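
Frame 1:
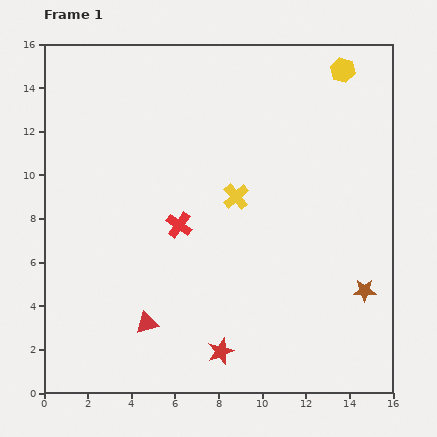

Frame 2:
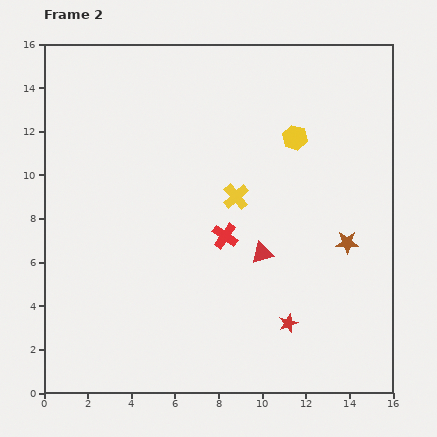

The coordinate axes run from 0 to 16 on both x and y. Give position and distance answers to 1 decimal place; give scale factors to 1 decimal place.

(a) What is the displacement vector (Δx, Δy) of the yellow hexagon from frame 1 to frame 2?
(-2.2, -3.1)

The yellow hexagon was at (13.7, 14.8) in frame 1 and (11.5, 11.7) in frame 2.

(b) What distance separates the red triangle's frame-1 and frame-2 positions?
6.2

The red triangle moved from (4.7, 3.2) to (10.0, 6.4), a distance of √(5.3² + 3.2²) ≈ 6.2.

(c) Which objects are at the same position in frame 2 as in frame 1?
the yellow cross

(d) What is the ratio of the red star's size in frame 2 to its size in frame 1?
0.7×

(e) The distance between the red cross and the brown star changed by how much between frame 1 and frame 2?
-3.4

Distance in frame 1: 9.0. Distance in frame 2: 5.6.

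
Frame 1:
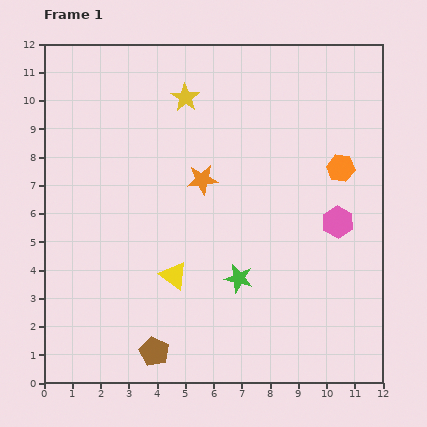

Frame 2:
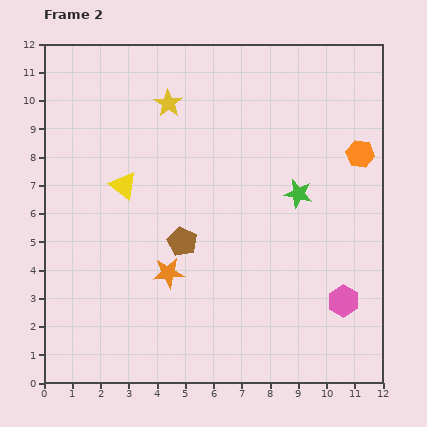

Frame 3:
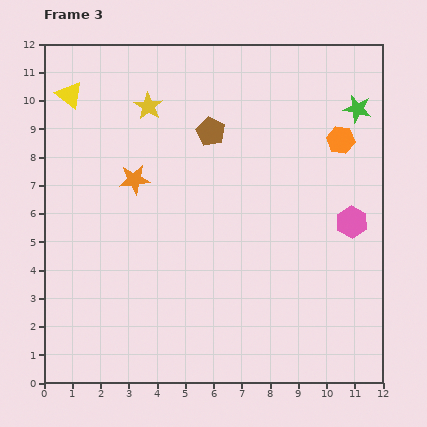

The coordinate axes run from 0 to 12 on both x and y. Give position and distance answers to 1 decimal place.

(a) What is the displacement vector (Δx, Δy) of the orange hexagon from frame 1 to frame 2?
(0.7, 0.5)

The orange hexagon was at (10.5, 7.6) in frame 1 and (11.2, 8.1) in frame 2.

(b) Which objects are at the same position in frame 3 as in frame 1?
none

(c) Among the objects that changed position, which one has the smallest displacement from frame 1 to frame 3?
the pink hexagon

(moved 0.5)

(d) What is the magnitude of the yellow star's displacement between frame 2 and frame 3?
0.7

The yellow star moved from (4.4, 9.9) to (3.7, 9.8), a distance of √(0.7² + 0.1²) ≈ 0.7.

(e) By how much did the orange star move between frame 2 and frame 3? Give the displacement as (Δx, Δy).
(-1.2, 3.3)

The orange star was at (4.4, 3.9) in frame 2 and (3.2, 7.2) in frame 3.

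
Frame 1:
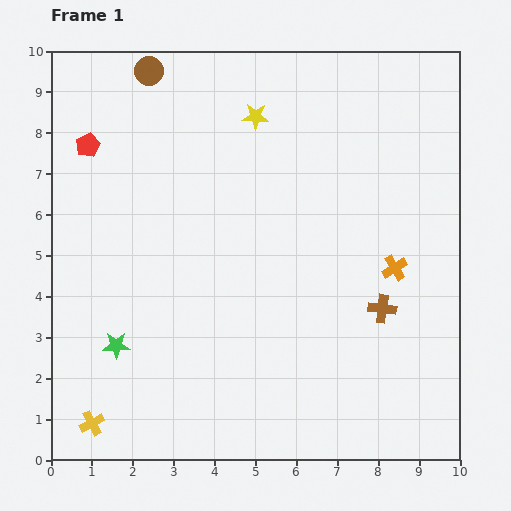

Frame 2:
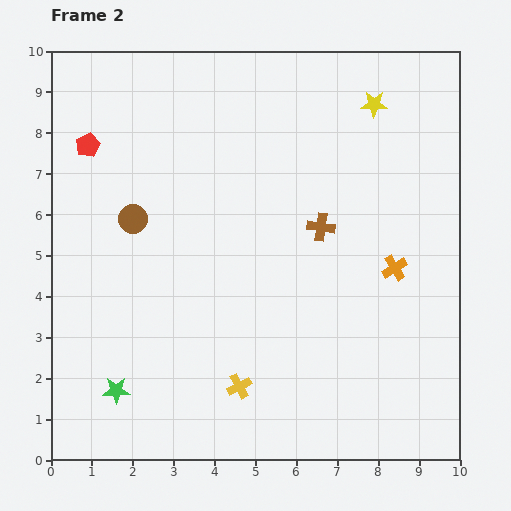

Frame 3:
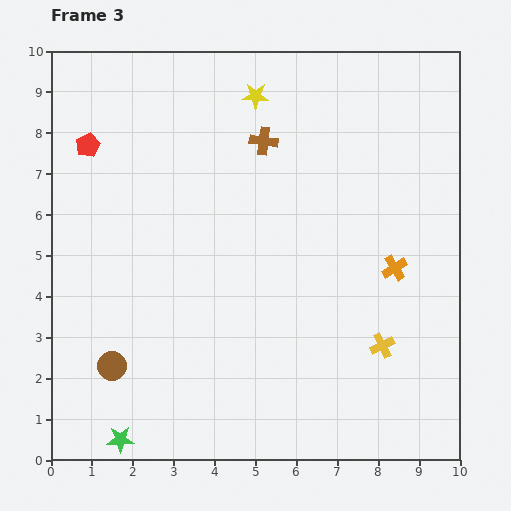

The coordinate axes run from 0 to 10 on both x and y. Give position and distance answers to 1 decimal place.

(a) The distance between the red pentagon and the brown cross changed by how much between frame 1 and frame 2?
-2.2

Distance in frame 1: 8.2. Distance in frame 2: 6.0.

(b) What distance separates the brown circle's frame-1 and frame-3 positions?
7.3

The brown circle moved from (2.4, 9.5) to (1.5, 2.3), a distance of √(0.9² + 7.2²) ≈ 7.3.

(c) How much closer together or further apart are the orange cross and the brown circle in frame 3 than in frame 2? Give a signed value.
+0.8

Distance in frame 2: 6.5. Distance in frame 3: 7.3.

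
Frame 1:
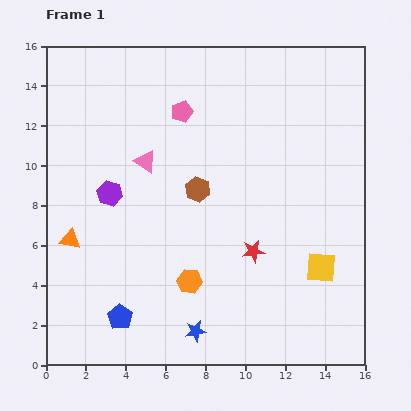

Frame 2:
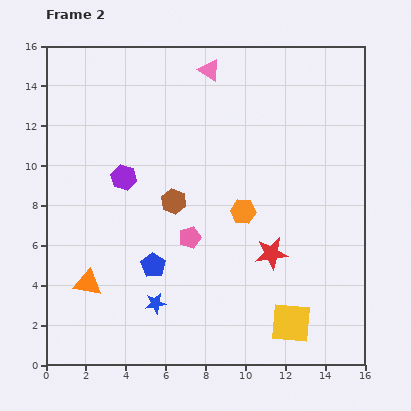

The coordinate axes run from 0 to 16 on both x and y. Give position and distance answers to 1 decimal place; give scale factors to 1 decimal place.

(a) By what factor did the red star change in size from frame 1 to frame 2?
1.5×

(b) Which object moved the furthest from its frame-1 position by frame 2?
the pink pentagon

(moved 6.3; next 5.6)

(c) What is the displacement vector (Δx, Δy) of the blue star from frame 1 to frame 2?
(-2.0, 1.4)

The blue star was at (7.5, 1.7) in frame 1 and (5.5, 3.1) in frame 2.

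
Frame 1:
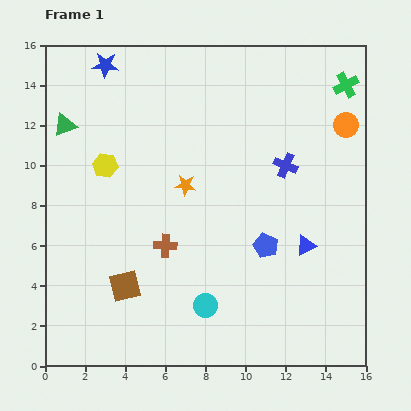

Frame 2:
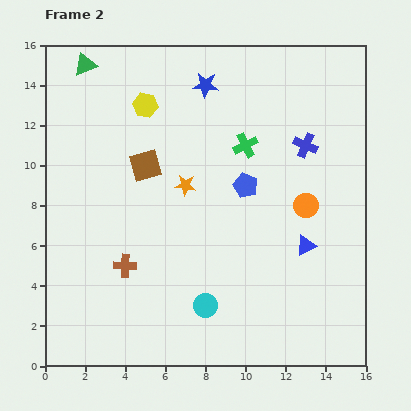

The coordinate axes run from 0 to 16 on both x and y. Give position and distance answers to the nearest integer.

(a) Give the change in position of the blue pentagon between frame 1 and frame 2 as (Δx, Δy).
(-1, 3)

The blue pentagon was at (11, 6) in frame 1 and (10, 9) in frame 2.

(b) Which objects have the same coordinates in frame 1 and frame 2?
the cyan circle, the blue triangle, the orange star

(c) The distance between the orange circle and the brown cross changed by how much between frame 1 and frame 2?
-2

Distance in frame 1: 11. Distance in frame 2: 9.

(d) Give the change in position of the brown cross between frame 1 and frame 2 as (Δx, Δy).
(-2, -1)

The brown cross was at (6, 6) in frame 1 and (4, 5) in frame 2.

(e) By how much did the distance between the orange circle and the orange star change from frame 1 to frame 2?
-3

Distance in frame 1: 9. Distance in frame 2: 6.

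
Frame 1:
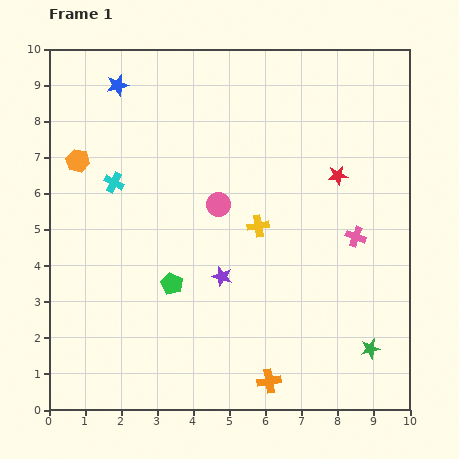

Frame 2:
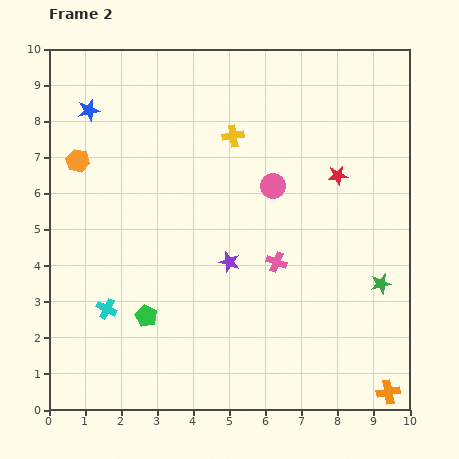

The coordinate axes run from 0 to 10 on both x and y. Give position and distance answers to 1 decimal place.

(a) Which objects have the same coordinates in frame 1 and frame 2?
the orange hexagon, the red star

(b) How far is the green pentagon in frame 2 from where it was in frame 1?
1.1

The green pentagon moved from (3.4, 3.5) to (2.7, 2.6), a distance of √(0.7² + 0.9²) ≈ 1.1.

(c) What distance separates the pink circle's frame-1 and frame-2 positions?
1.6

The pink circle moved from (4.7, 5.7) to (6.2, 6.2), a distance of √(1.5² + 0.5²) ≈ 1.6.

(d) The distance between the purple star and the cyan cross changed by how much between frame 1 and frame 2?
-0.4

Distance in frame 1: 4.0. Distance in frame 2: 3.6.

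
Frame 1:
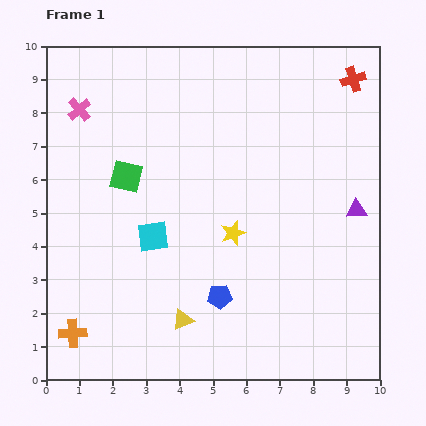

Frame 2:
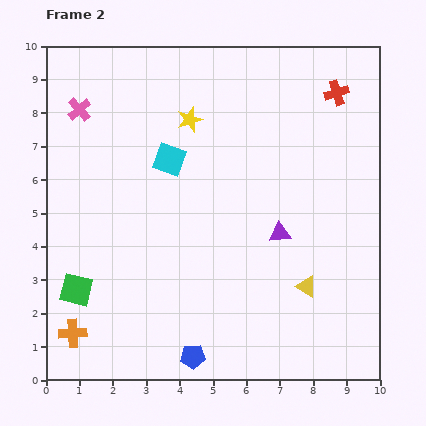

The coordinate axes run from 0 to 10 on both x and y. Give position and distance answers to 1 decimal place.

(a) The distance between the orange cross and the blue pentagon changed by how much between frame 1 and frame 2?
-0.8

Distance in frame 1: 4.5. Distance in frame 2: 3.7.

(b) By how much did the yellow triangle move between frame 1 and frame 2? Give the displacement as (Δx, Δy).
(3.7, 1.0)

The yellow triangle was at (4.1, 1.8) in frame 1 and (7.8, 2.8) in frame 2.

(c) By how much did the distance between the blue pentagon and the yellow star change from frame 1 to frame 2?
+5.2

Distance in frame 1: 1.9. Distance in frame 2: 7.1.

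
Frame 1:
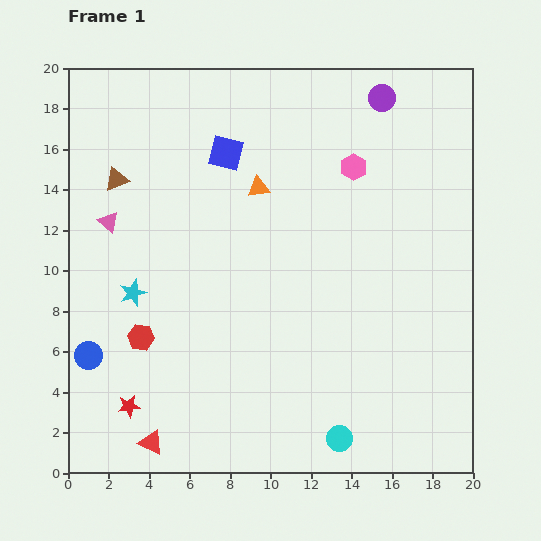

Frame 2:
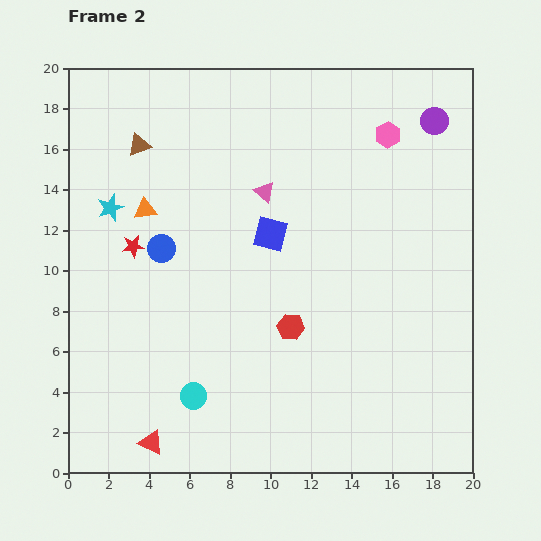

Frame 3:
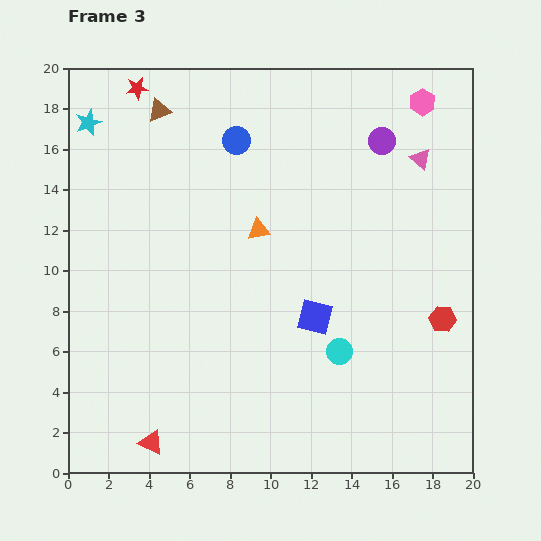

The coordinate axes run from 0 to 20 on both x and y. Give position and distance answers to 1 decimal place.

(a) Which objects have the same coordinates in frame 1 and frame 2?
the red triangle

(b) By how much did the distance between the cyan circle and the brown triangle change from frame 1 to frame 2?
-4.2

Distance in frame 1: 16.9. Distance in frame 2: 12.7.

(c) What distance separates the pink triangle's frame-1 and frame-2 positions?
7.8

The pink triangle moved from (2.0, 12.4) to (9.7, 13.9), a distance of √(7.7² + 1.5²) ≈ 7.8.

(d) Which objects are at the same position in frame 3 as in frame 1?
the red triangle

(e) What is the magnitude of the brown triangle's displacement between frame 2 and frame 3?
2.0

The brown triangle moved from (3.5, 16.2) to (4.5, 17.9), a distance of √(1.0² + 1.7²) ≈ 2.0.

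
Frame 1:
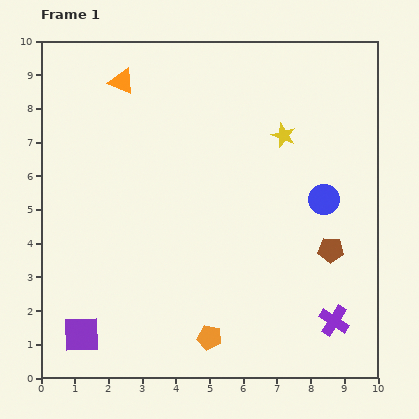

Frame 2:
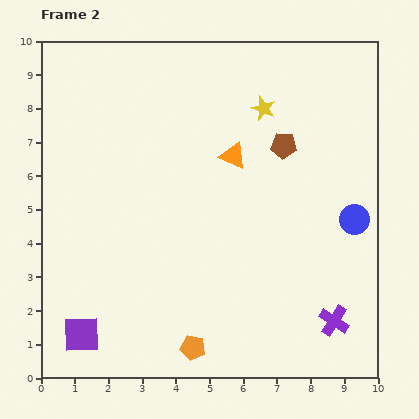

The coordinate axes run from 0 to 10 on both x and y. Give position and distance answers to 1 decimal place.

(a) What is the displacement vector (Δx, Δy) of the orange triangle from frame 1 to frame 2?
(3.3, -2.2)

The orange triangle was at (2.4, 8.8) in frame 1 and (5.7, 6.6) in frame 2.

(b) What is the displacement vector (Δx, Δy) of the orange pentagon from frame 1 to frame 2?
(-0.5, -0.3)

The orange pentagon was at (5.0, 1.2) in frame 1 and (4.5, 0.9) in frame 2.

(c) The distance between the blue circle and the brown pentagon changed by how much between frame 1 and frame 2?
+1.5

Distance in frame 1: 1.5. Distance in frame 2: 3.0.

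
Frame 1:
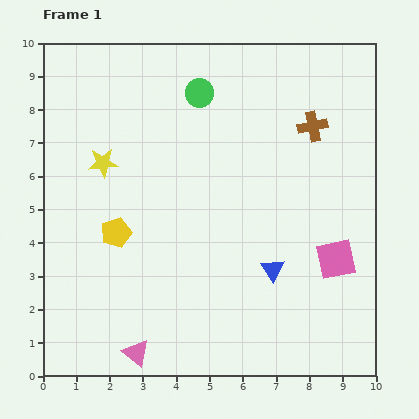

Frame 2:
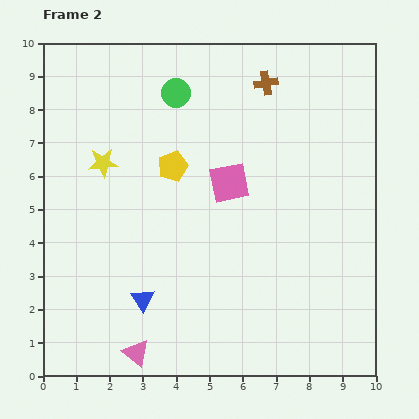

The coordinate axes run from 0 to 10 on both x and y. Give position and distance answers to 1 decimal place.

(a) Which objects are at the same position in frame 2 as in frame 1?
the pink triangle, the yellow star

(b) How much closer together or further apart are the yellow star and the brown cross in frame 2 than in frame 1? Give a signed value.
-0.9

Distance in frame 1: 6.4. Distance in frame 2: 5.5.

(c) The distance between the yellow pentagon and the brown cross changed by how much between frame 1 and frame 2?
-2.9

Distance in frame 1: 6.7. Distance in frame 2: 3.8.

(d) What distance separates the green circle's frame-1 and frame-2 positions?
0.7

The green circle moved from (4.7, 8.5) to (4.0, 8.5), a distance of √(0.7² + 0.0²) ≈ 0.7.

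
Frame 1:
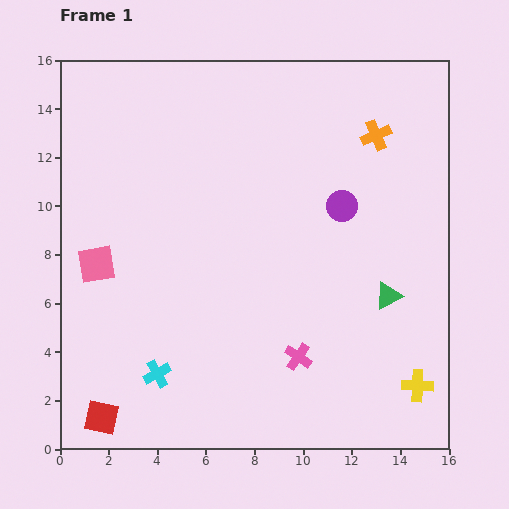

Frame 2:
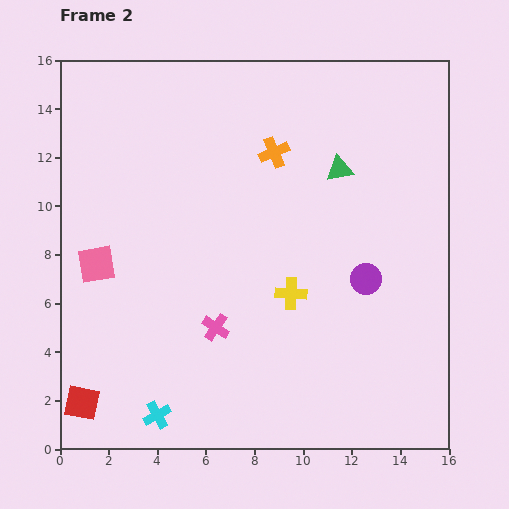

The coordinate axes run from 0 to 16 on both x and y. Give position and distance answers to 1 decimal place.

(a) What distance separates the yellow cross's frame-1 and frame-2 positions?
6.4

The yellow cross moved from (14.7, 2.6) to (9.5, 6.4), a distance of √(5.2² + 3.8²) ≈ 6.4.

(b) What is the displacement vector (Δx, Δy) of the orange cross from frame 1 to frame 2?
(-4.2, -0.7)

The orange cross was at (13.0, 12.9) in frame 1 and (8.8, 12.2) in frame 2.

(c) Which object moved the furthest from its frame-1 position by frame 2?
the yellow cross

(moved 6.4; next 5.6)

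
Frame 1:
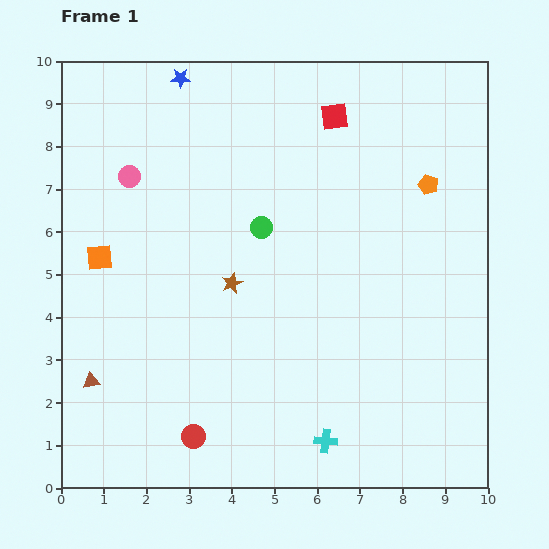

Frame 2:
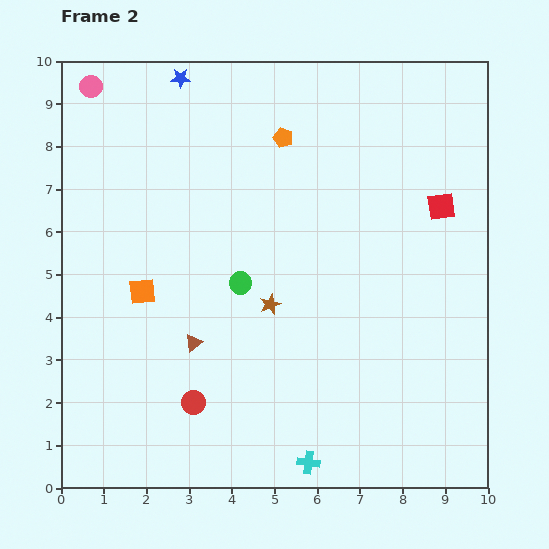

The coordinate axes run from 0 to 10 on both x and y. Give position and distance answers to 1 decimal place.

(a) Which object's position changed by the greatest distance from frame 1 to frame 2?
the orange pentagon

(moved 3.6; next 3.3)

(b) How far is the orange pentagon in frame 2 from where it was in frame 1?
3.6

The orange pentagon moved from (8.6, 7.1) to (5.2, 8.2), a distance of √(3.4² + 1.1²) ≈ 3.6.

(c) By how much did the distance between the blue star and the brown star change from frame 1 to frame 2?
+0.8

Distance in frame 1: 4.9. Distance in frame 2: 5.7.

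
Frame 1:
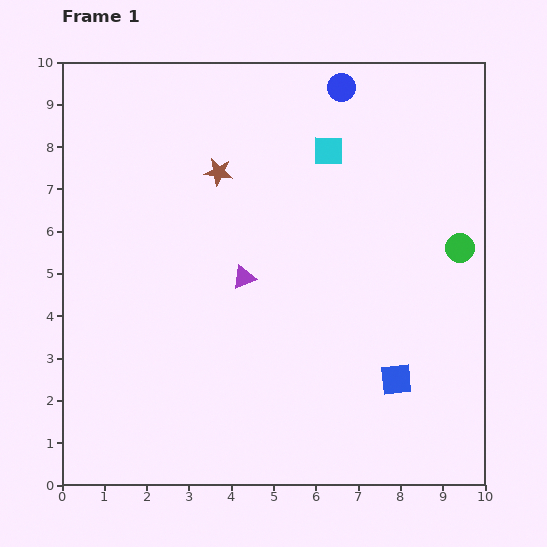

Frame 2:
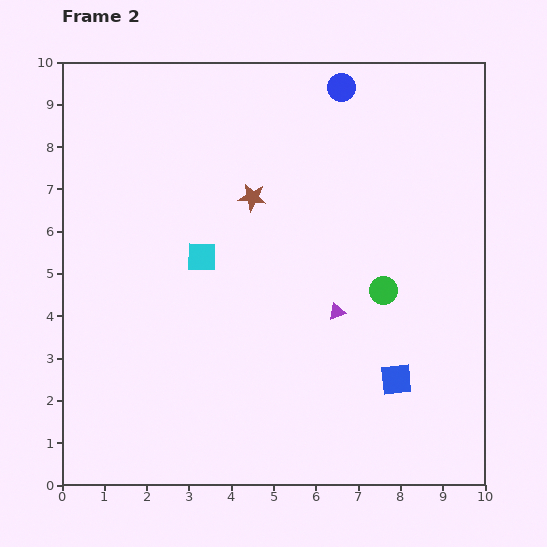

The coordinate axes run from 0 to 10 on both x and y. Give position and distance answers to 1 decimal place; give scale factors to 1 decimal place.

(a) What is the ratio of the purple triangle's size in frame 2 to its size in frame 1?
0.7×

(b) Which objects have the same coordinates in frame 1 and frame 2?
the blue circle, the blue square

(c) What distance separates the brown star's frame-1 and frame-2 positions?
1.0

The brown star moved from (3.7, 7.4) to (4.5, 6.8), a distance of √(0.8² + 0.6²) ≈ 1.0.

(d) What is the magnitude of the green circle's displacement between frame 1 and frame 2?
2.1

The green circle moved from (9.4, 5.6) to (7.6, 4.6), a distance of √(1.8² + 1.0²) ≈ 2.1.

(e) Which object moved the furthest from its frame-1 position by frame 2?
the cyan square

(moved 3.9; next 2.3)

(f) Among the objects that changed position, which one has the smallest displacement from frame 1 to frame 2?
the brown star

(moved 1.0)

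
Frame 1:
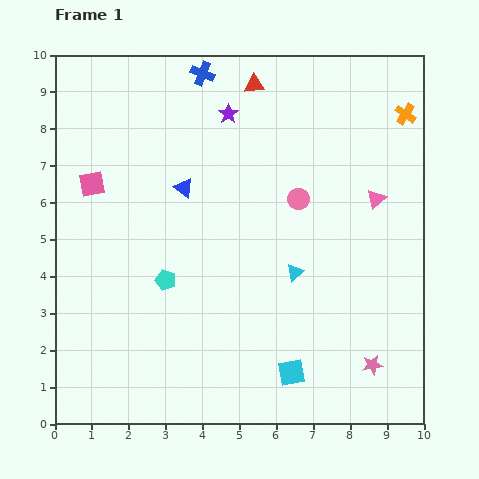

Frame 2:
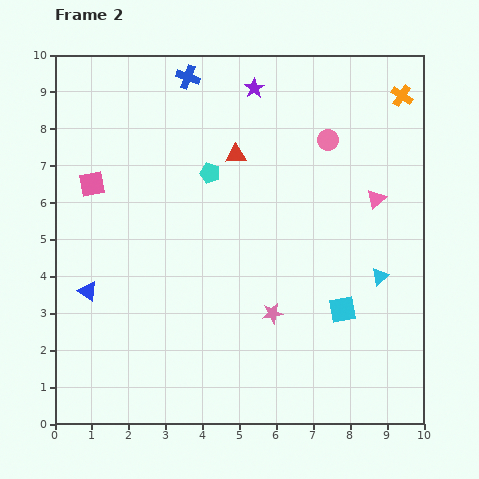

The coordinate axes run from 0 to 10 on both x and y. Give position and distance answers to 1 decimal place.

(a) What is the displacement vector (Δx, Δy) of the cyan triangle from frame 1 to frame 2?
(2.3, -0.1)

The cyan triangle was at (6.5, 4.1) in frame 1 and (8.8, 4.0) in frame 2.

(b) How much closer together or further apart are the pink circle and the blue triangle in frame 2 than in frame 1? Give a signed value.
+4.6

Distance in frame 1: 3.1. Distance in frame 2: 7.7.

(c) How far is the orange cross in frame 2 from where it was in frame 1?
0.5

The orange cross moved from (9.5, 8.4) to (9.4, 8.9), a distance of √(0.1² + 0.5²) ≈ 0.5.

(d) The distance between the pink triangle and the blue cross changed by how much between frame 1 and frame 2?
+0.3

Distance in frame 1: 5.8. Distance in frame 2: 6.1.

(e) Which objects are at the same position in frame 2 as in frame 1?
the pink square, the pink triangle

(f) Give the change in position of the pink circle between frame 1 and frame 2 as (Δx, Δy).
(0.8, 1.6)

The pink circle was at (6.6, 6.1) in frame 1 and (7.4, 7.7) in frame 2.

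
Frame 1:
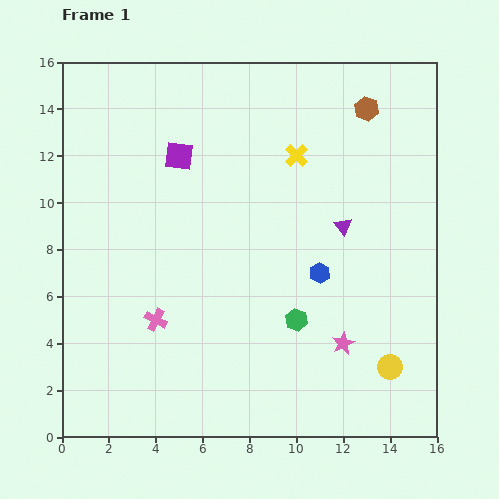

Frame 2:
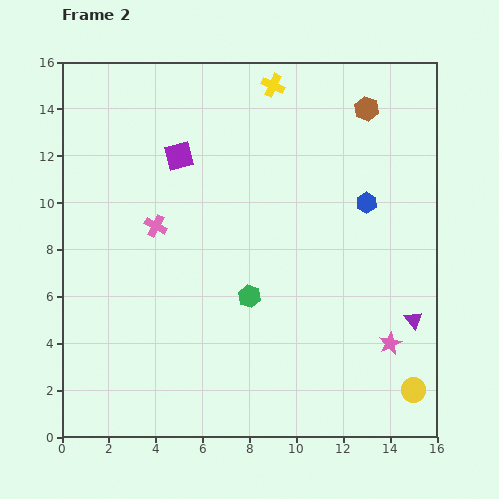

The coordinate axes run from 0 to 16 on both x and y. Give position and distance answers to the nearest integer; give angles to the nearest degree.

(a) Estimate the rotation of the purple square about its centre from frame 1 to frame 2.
22° counter-clockwise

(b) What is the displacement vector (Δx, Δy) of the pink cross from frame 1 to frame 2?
(0, 4)

The pink cross was at (4, 5) in frame 1 and (4, 9) in frame 2.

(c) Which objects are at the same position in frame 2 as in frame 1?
the purple square, the brown hexagon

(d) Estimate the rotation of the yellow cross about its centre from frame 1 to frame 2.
19° counter-clockwise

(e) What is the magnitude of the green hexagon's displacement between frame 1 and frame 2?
2

The green hexagon moved from (10, 5) to (8, 6), a distance of √(2² + 1²) ≈ 2.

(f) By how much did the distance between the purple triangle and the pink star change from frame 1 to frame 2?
-4

Distance in frame 1: 5. Distance in frame 2: 1.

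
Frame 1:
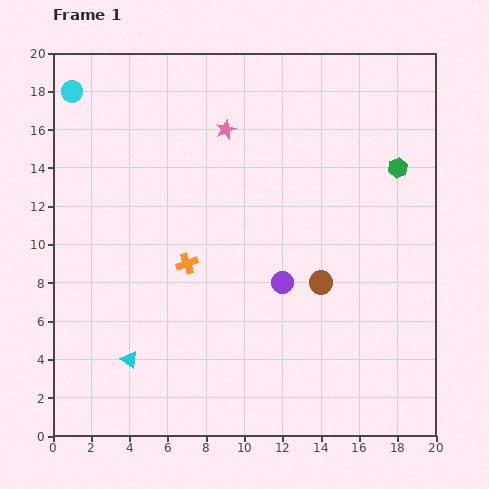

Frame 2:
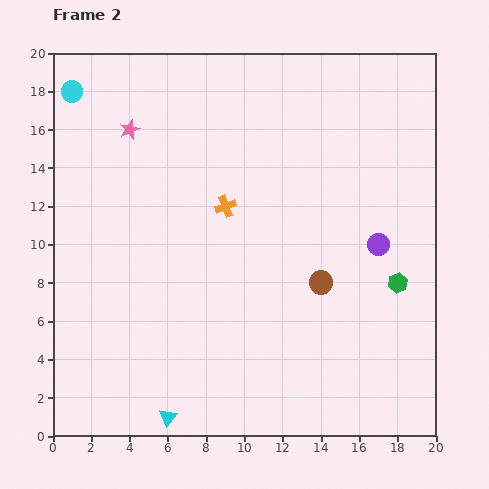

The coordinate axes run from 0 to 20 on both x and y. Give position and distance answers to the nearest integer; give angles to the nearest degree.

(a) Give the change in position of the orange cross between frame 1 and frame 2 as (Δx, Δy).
(2, 3)

The orange cross was at (7, 9) in frame 1 and (9, 12) in frame 2.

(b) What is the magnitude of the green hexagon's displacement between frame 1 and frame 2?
6

The green hexagon moved from (18, 14) to (18, 8), a distance of √(0² + 6²) ≈ 6.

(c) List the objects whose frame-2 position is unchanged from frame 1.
the cyan circle, the brown circle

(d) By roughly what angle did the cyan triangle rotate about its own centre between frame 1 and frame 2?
34° clockwise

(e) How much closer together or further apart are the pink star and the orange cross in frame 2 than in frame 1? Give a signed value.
-1

Distance in frame 1: 7. Distance in frame 2: 6.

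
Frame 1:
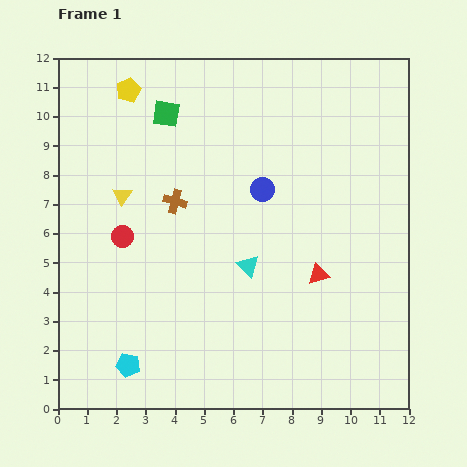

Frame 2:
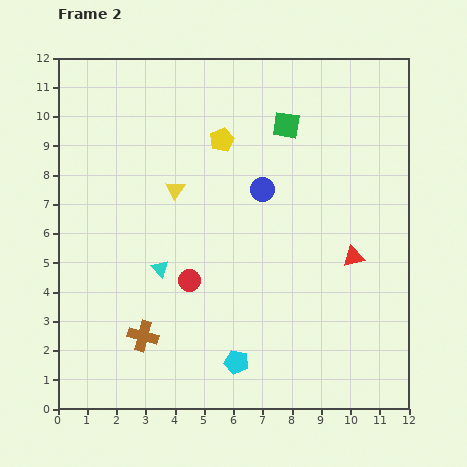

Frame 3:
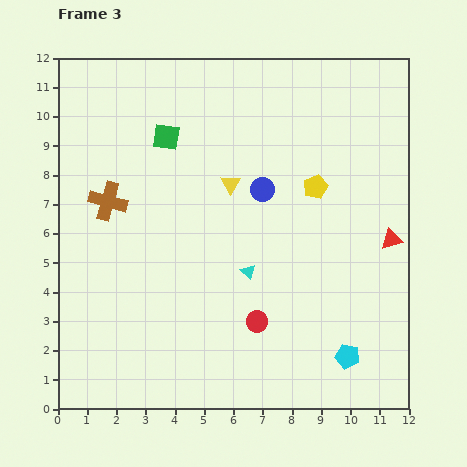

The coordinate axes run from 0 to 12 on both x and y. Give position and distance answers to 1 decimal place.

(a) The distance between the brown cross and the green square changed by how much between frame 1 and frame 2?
+5.7

Distance in frame 1: 3.0. Distance in frame 2: 8.7.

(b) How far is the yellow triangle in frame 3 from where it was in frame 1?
3.7

The yellow triangle moved from (2.2, 7.3) to (5.9, 7.7), a distance of √(3.7² + 0.4²) ≈ 3.7.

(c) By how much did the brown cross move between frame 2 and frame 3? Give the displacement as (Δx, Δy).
(-1.2, 4.6)

The brown cross was at (2.9, 2.5) in frame 2 and (1.7, 7.1) in frame 3.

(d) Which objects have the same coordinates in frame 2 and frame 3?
the blue circle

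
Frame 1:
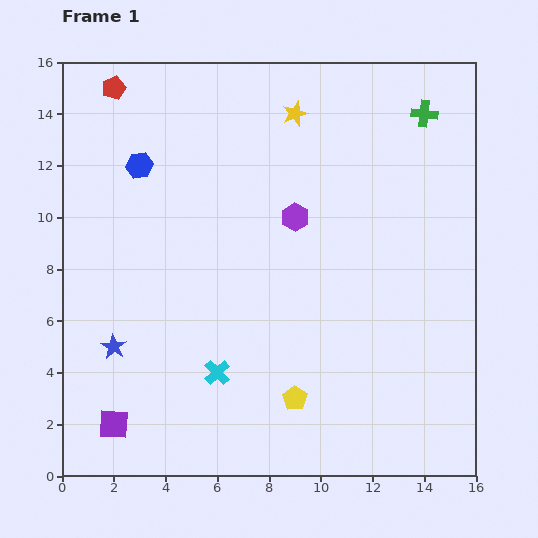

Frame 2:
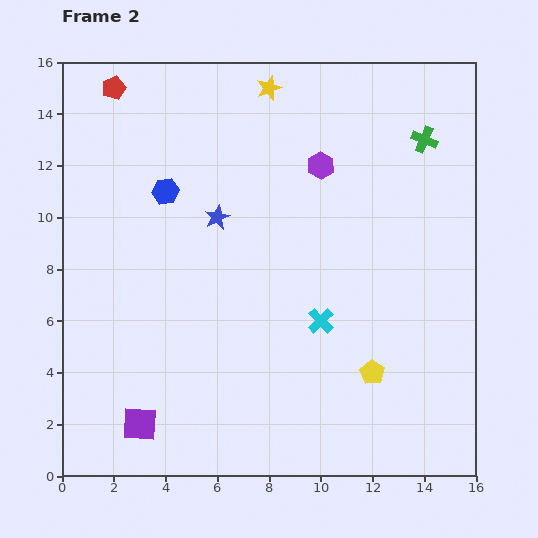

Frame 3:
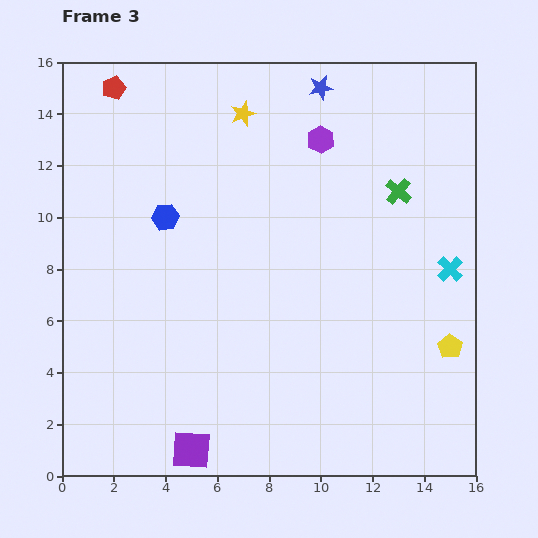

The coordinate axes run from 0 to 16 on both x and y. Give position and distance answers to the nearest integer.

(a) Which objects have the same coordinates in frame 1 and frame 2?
the red pentagon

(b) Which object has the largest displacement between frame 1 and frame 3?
the blue star

(moved 13; next 10)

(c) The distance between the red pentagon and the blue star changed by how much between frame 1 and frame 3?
-2

Distance in frame 1: 10. Distance in frame 3: 8.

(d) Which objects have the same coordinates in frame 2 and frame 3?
the red pentagon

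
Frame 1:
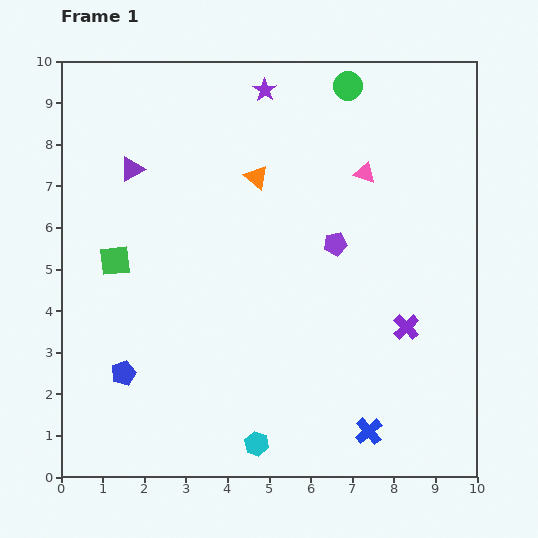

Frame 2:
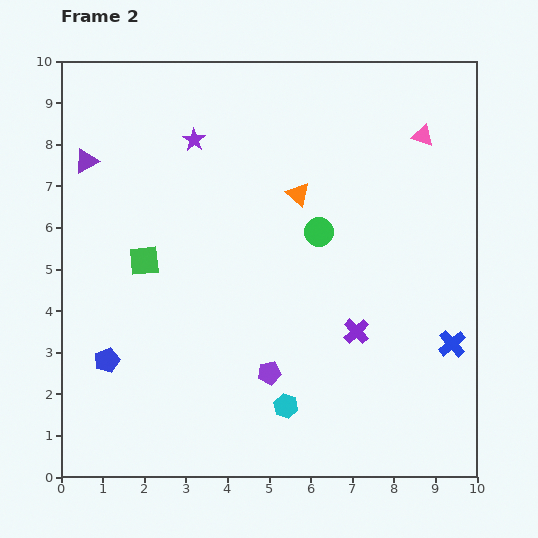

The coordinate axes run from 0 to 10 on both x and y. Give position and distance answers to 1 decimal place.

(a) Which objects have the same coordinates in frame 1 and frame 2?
none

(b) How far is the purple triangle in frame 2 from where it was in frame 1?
1.1

The purple triangle moved from (1.7, 7.4) to (0.6, 7.6), a distance of √(1.1² + 0.2²) ≈ 1.1.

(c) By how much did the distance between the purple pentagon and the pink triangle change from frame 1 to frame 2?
+5.0

Distance in frame 1: 1.8. Distance in frame 2: 6.8.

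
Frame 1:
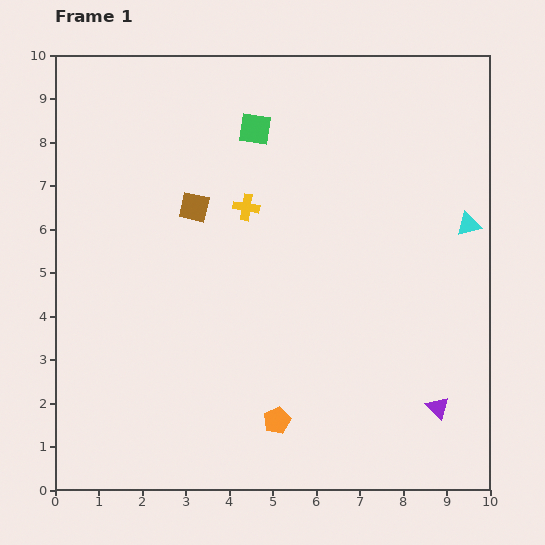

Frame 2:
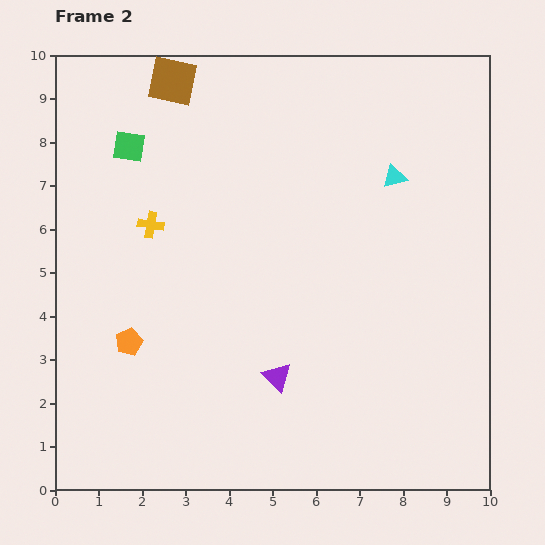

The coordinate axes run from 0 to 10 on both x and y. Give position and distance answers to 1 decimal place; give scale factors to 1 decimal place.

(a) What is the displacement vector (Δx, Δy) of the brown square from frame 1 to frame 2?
(-0.5, 2.9)

The brown square was at (3.2, 6.5) in frame 1 and (2.7, 9.4) in frame 2.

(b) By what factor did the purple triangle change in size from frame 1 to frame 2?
1.3×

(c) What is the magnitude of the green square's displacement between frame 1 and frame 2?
2.9

The green square moved from (4.6, 8.3) to (1.7, 7.9), a distance of √(2.9² + 0.4²) ≈ 2.9.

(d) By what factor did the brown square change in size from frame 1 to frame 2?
1.6×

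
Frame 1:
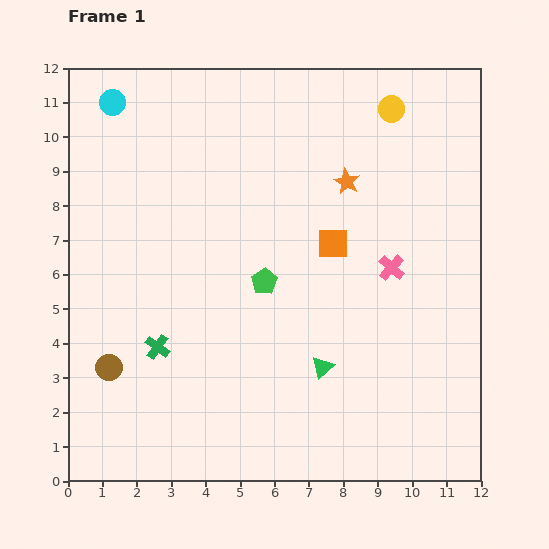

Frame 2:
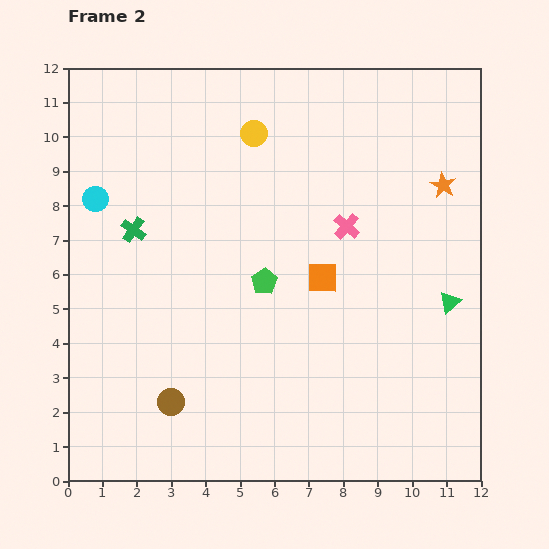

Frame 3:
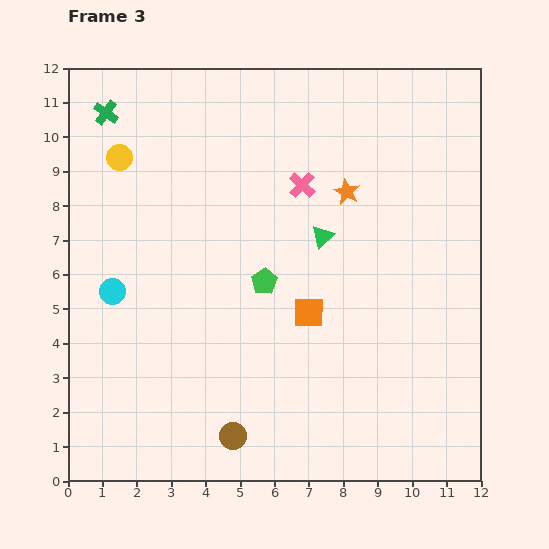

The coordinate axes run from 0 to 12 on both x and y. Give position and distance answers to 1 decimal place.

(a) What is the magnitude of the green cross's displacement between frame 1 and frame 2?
3.5

The green cross moved from (2.6, 3.9) to (1.9, 7.3), a distance of √(0.7² + 3.4²) ≈ 3.5.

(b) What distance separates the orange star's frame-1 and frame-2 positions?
2.8

The orange star moved from (8.1, 8.7) to (10.9, 8.6), a distance of √(2.8² + 0.1²) ≈ 2.8.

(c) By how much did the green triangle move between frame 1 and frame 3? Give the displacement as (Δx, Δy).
(0.0, 3.8)

The green triangle was at (7.4, 3.3) in frame 1 and (7.4, 7.1) in frame 3.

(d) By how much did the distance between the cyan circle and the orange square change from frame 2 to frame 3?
-1.3

Distance in frame 2: 7.0. Distance in frame 3: 5.7.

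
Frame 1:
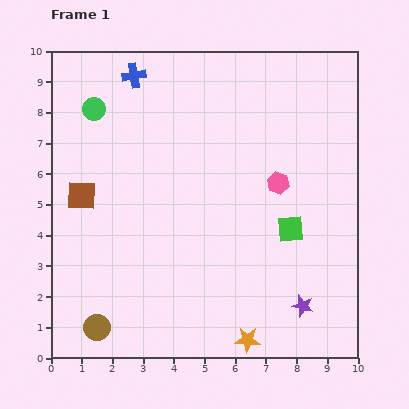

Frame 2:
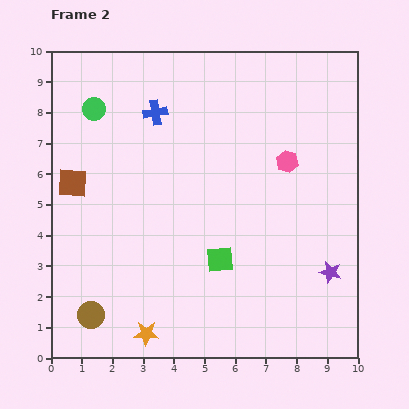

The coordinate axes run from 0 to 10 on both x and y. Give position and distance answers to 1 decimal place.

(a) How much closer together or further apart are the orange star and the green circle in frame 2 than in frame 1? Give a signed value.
-1.5

Distance in frame 1: 9.0. Distance in frame 2: 7.5.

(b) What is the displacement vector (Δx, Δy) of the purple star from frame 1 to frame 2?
(0.9, 1.1)

The purple star was at (8.2, 1.7) in frame 1 and (9.1, 2.8) in frame 2.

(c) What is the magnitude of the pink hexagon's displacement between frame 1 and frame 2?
0.8

The pink hexagon moved from (7.4, 5.7) to (7.7, 6.4), a distance of √(0.3² + 0.7²) ≈ 0.8.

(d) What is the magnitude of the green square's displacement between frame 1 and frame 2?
2.5

The green square moved from (7.8, 4.2) to (5.5, 3.2), a distance of √(2.3² + 1.0²) ≈ 2.5.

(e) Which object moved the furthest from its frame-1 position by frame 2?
the orange star

(moved 3.3; next 2.5)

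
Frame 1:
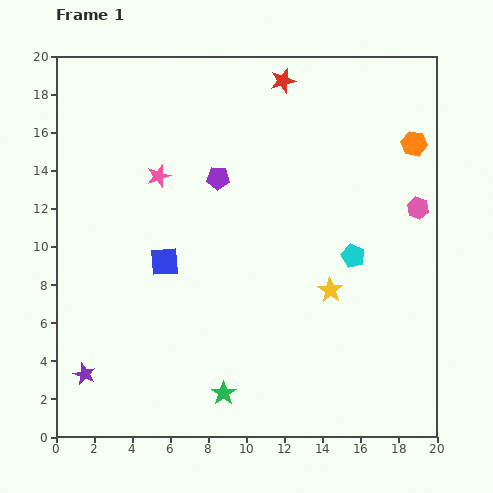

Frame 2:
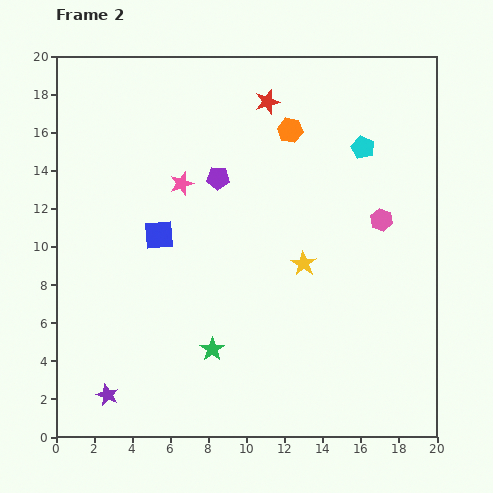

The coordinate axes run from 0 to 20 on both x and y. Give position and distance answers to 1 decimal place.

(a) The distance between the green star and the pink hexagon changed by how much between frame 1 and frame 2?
-2.9

Distance in frame 1: 14.1. Distance in frame 2: 11.2.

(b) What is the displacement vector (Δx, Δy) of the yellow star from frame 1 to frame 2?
(-1.4, 1.4)

The yellow star was at (14.4, 7.7) in frame 1 and (13.0, 9.1) in frame 2.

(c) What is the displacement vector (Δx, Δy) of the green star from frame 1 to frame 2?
(-0.6, 2.3)

The green star was at (8.8, 2.3) in frame 1 and (8.2, 4.6) in frame 2.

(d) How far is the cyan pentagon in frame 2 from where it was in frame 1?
5.7

The cyan pentagon moved from (15.6, 9.5) to (16.1, 15.2), a distance of √(0.5² + 5.7²) ≈ 5.7.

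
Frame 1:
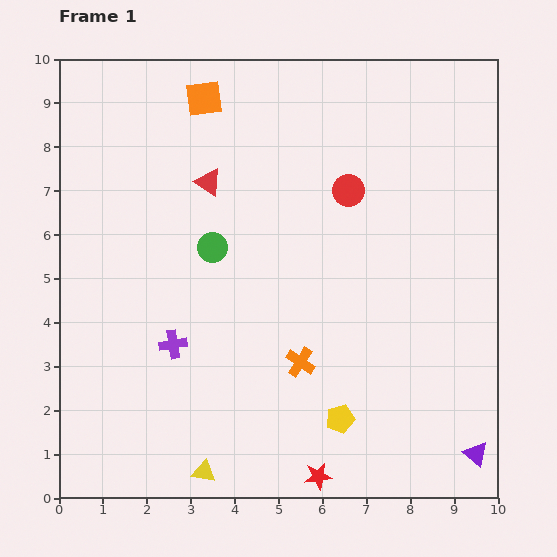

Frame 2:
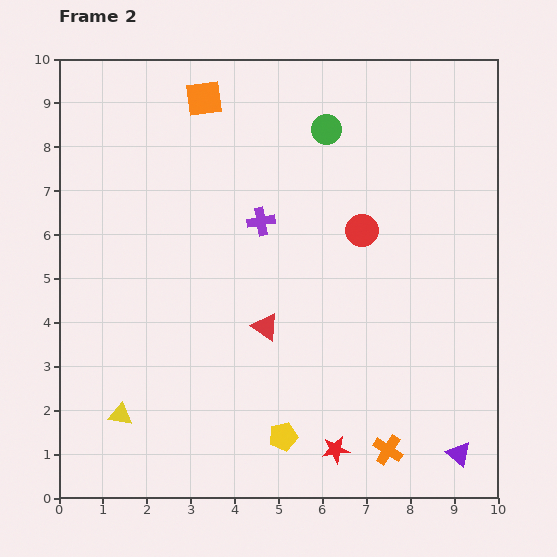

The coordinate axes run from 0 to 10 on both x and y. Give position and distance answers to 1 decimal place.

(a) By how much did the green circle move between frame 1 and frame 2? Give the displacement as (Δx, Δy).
(2.6, 2.7)

The green circle was at (3.5, 5.7) in frame 1 and (6.1, 8.4) in frame 2.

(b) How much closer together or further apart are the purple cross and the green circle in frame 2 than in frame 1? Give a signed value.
+0.2

Distance in frame 1: 2.4. Distance in frame 2: 2.6.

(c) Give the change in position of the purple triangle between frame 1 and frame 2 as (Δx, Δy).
(-0.4, 0.0)

The purple triangle was at (9.5, 1.0) in frame 1 and (9.1, 1.0) in frame 2.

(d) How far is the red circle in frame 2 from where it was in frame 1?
0.9

The red circle moved from (6.6, 7.0) to (6.9, 6.1), a distance of √(0.3² + 0.9²) ≈ 0.9.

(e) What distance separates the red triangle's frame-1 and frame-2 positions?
3.5

The red triangle moved from (3.4, 7.2) to (4.7, 3.9), a distance of √(1.3² + 3.3²) ≈ 3.5.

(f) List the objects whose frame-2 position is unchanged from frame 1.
the orange square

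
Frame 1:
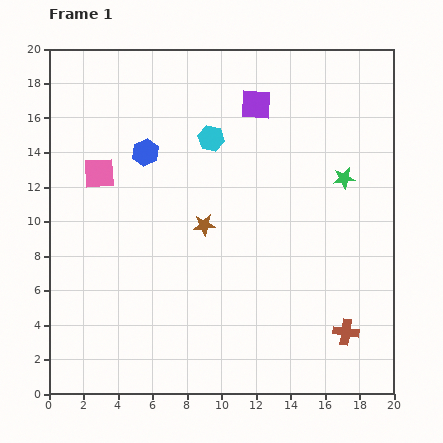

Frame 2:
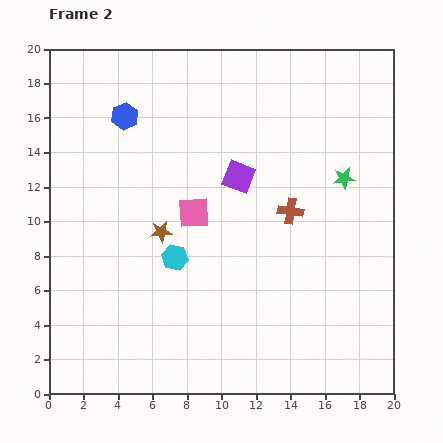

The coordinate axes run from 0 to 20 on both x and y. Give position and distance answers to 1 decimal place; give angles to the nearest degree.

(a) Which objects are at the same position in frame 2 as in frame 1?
the green star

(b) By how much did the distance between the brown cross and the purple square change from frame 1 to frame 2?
-10.6

Distance in frame 1: 14.2. Distance in frame 2: 3.6.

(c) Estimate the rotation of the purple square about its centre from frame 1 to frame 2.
17° clockwise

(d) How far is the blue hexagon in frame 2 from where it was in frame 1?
2.4

The blue hexagon moved from (5.6, 14.0) to (4.4, 16.1), a distance of √(1.2² + 2.1²) ≈ 2.4.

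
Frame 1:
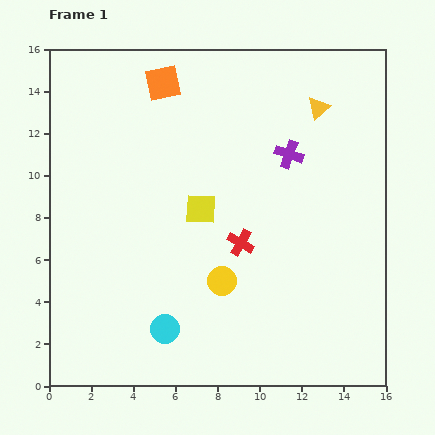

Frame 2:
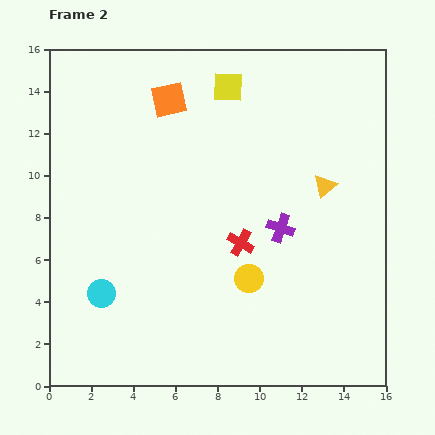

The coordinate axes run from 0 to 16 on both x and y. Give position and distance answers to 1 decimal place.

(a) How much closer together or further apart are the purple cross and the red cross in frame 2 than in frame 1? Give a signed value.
-2.8

Distance in frame 1: 4.8. Distance in frame 2: 2.0.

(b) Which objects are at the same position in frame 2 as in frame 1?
the red cross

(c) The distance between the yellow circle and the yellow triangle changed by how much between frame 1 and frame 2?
-3.7

Distance in frame 1: 9.4. Distance in frame 2: 5.7.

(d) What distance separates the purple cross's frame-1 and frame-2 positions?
3.5

The purple cross moved from (11.4, 11.0) to (11.0, 7.5), a distance of √(0.4² + 3.5²) ≈ 3.5.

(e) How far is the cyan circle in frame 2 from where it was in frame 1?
3.4

The cyan circle moved from (5.5, 2.7) to (2.5, 4.4), a distance of √(3.0² + 1.7²) ≈ 3.4.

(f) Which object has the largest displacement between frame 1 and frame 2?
the yellow square

(moved 5.9; next 3.7)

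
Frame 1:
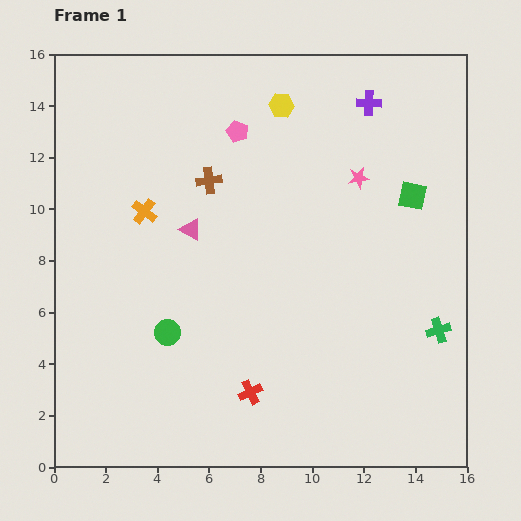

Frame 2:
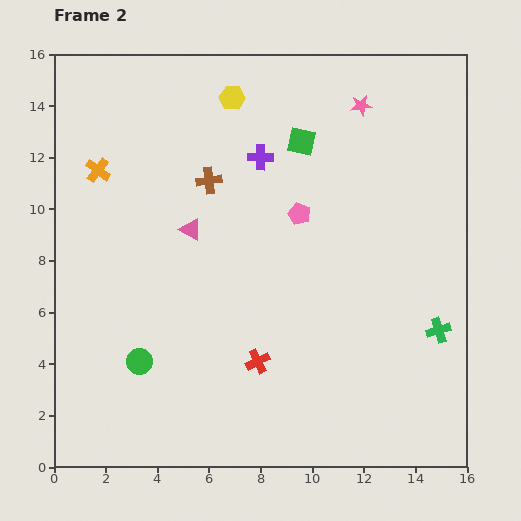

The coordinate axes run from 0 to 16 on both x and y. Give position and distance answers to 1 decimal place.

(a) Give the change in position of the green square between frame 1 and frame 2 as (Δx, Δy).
(-4.3, 2.1)

The green square was at (13.9, 10.5) in frame 1 and (9.6, 12.6) in frame 2.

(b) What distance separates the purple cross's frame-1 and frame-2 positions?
4.7

The purple cross moved from (12.2, 14.1) to (8.0, 12.0), a distance of √(4.2² + 2.1²) ≈ 4.7.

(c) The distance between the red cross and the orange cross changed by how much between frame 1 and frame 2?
+1.6

Distance in frame 1: 8.1. Distance in frame 2: 9.7.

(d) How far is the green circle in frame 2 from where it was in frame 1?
1.6

The green circle moved from (4.4, 5.2) to (3.3, 4.1), a distance of √(1.1² + 1.1²) ≈ 1.6.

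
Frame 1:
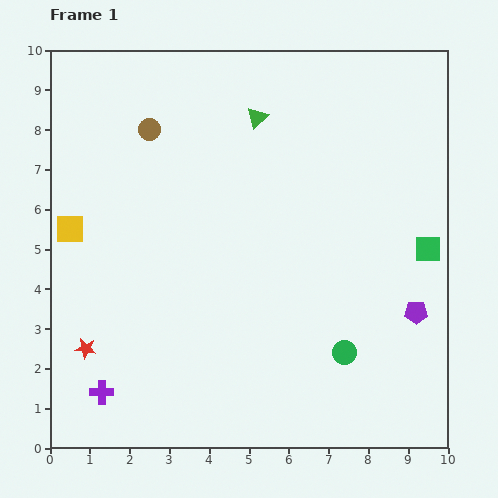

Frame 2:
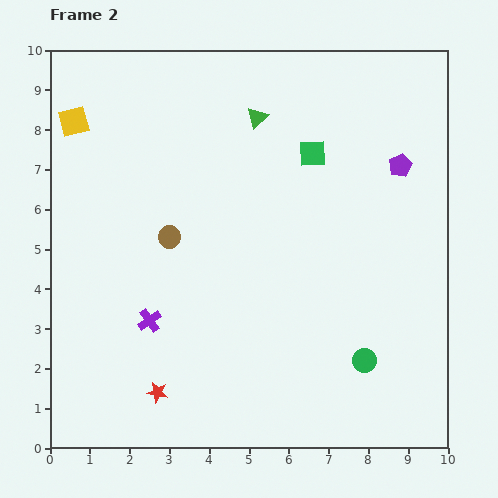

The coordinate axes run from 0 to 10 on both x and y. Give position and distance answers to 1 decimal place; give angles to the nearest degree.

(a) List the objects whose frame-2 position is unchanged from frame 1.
the green triangle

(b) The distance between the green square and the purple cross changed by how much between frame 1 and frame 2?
-3.1

Distance in frame 1: 9.0. Distance in frame 2: 5.9.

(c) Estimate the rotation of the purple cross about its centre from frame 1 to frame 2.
34° counter-clockwise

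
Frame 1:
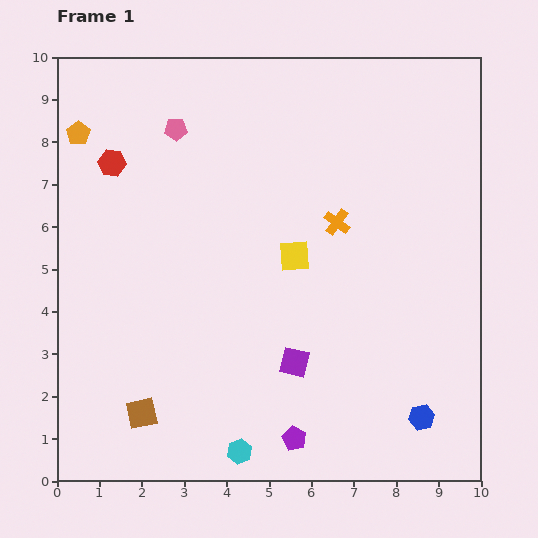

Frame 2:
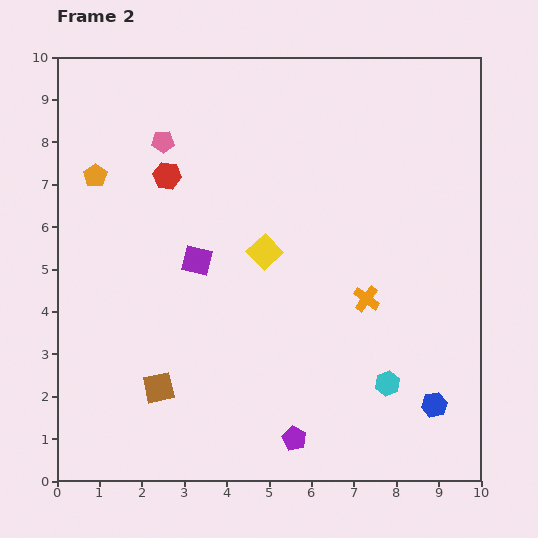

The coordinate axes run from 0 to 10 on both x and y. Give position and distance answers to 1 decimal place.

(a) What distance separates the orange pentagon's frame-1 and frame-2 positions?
1.1

The orange pentagon moved from (0.5, 8.2) to (0.9, 7.2), a distance of √(0.4² + 1.0²) ≈ 1.1.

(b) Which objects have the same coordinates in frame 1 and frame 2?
the purple pentagon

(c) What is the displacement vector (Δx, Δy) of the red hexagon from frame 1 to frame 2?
(1.3, -0.3)

The red hexagon was at (1.3, 7.5) in frame 1 and (2.6, 7.2) in frame 2.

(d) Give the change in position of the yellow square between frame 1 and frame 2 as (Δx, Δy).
(-0.7, 0.1)

The yellow square was at (5.6, 5.3) in frame 1 and (4.9, 5.4) in frame 2.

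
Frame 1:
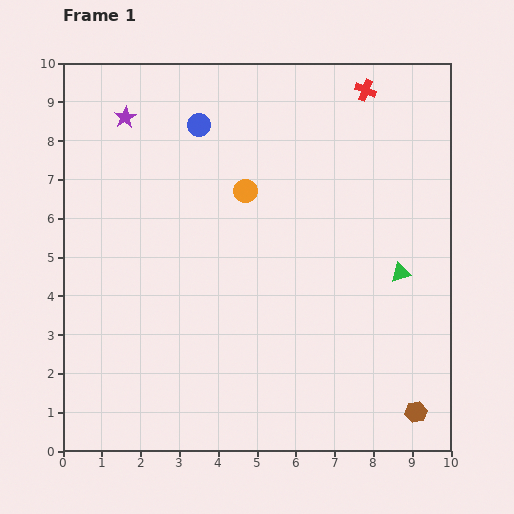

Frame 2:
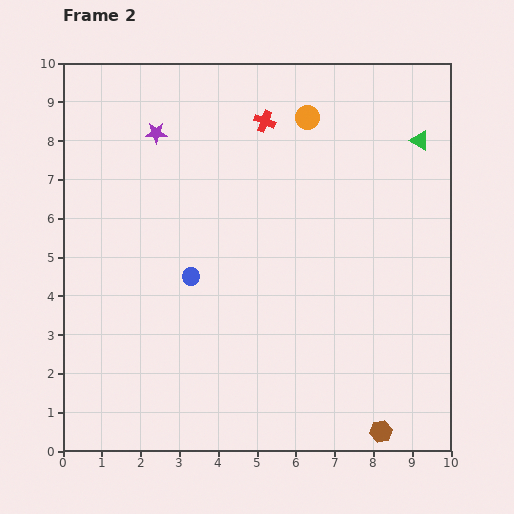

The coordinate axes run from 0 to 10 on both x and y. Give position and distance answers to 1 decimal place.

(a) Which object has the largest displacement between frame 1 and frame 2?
the blue circle

(moved 3.9; next 3.4)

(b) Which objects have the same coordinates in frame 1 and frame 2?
none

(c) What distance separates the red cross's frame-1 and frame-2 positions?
2.7

The red cross moved from (7.8, 9.3) to (5.2, 8.5), a distance of √(2.6² + 0.8²) ≈ 2.7.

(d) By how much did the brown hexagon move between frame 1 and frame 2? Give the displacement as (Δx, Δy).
(-0.9, -0.5)

The brown hexagon was at (9.1, 1.0) in frame 1 and (8.2, 0.5) in frame 2.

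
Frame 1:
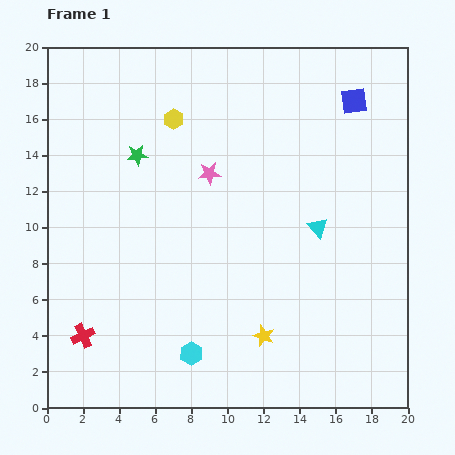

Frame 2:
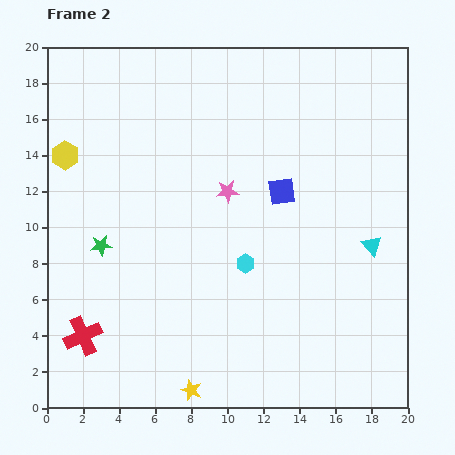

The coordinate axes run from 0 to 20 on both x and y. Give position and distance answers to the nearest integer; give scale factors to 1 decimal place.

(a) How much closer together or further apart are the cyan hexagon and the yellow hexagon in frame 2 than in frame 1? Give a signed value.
-1

Distance in frame 1: 13. Distance in frame 2: 12.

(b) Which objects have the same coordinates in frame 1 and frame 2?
the red cross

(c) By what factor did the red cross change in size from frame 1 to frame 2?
1.6×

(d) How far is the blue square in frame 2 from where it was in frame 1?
6

The blue square moved from (17, 17) to (13, 12), a distance of √(4² + 5²) ≈ 6.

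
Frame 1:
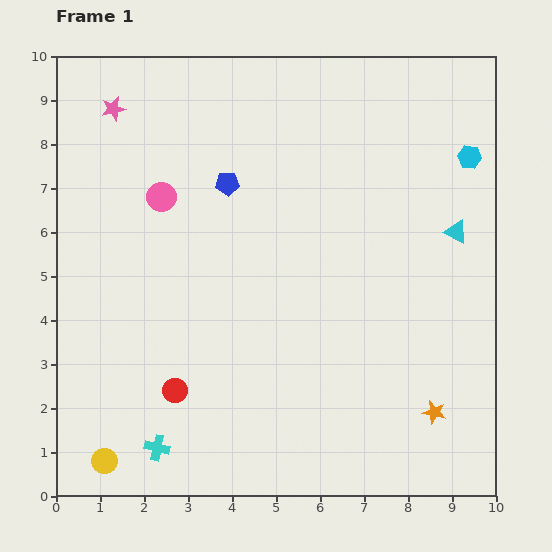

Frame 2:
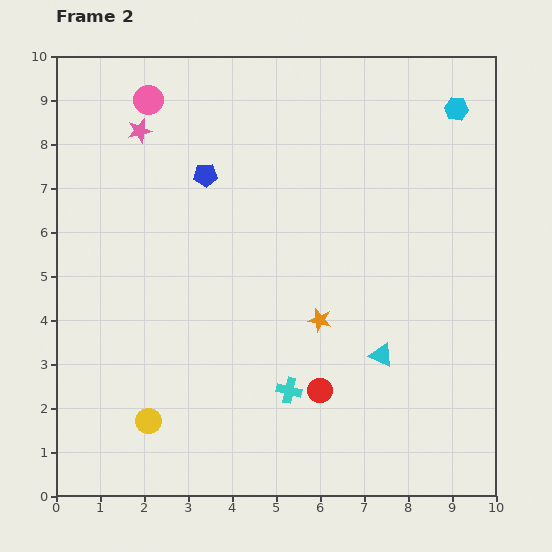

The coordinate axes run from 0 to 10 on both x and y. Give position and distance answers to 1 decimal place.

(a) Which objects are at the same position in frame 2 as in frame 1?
none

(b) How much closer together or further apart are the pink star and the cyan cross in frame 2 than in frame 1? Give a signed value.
-1.0

Distance in frame 1: 7.8. Distance in frame 2: 6.8.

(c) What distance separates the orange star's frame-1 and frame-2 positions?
3.3

The orange star moved from (8.6, 1.9) to (6.0, 4.0), a distance of √(2.6² + 2.1²) ≈ 3.3.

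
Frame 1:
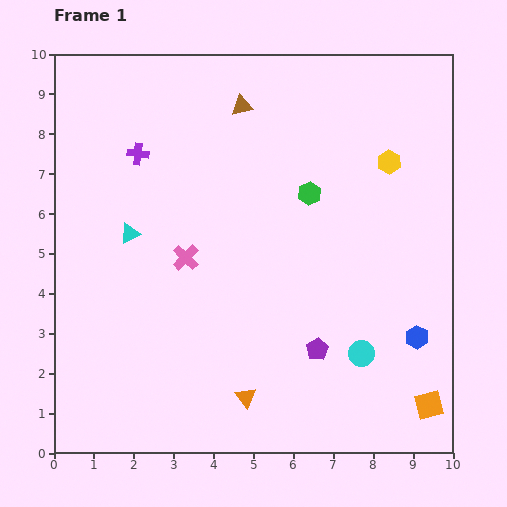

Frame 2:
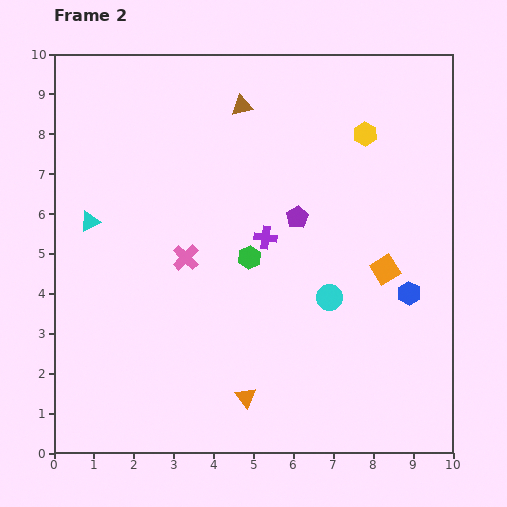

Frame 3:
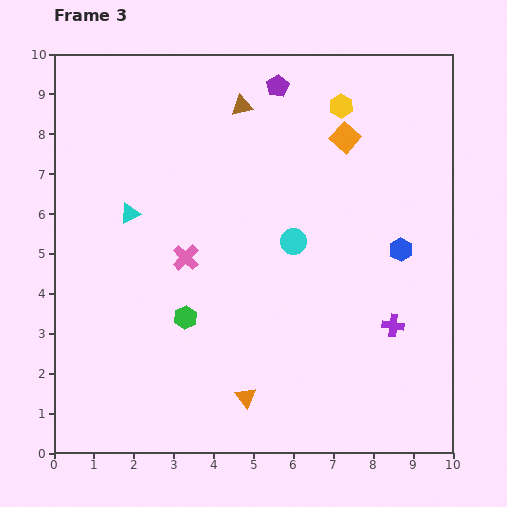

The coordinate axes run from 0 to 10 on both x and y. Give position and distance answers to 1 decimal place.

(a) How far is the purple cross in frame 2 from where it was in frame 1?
3.8

The purple cross moved from (2.1, 7.5) to (5.3, 5.4), a distance of √(3.2² + 2.1²) ≈ 3.8.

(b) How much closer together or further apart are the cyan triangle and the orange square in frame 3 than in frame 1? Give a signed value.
-2.9

Distance in frame 1: 8.6. Distance in frame 3: 5.7.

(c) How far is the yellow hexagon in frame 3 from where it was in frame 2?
0.9

The yellow hexagon moved from (7.8, 8.0) to (7.2, 8.7), a distance of √(0.6² + 0.7²) ≈ 0.9.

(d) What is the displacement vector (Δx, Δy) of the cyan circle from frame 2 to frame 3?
(-0.9, 1.4)

The cyan circle was at (6.9, 3.9) in frame 2 and (6.0, 5.3) in frame 3.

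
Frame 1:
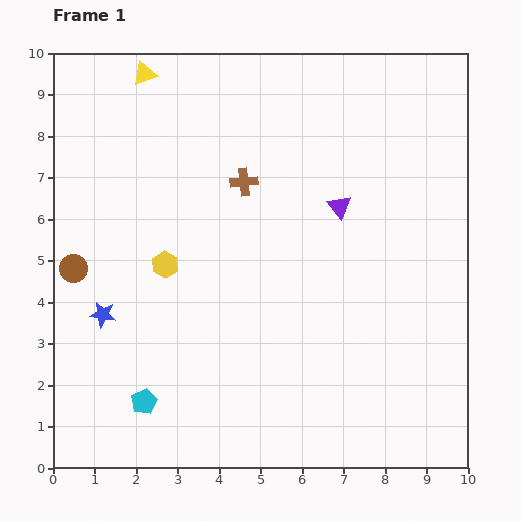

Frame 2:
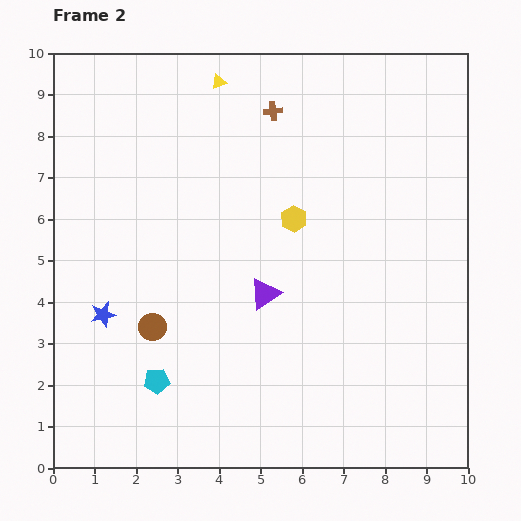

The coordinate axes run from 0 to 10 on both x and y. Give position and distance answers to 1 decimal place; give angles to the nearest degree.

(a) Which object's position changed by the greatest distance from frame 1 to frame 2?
the yellow hexagon

(moved 3.3; next 2.8)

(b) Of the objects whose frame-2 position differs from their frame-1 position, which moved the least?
the cyan pentagon

(moved 0.6)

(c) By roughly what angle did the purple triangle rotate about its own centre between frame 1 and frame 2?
35° clockwise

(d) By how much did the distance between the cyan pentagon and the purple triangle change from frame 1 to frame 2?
-3.3

Distance in frame 1: 6.6. Distance in frame 2: 3.3.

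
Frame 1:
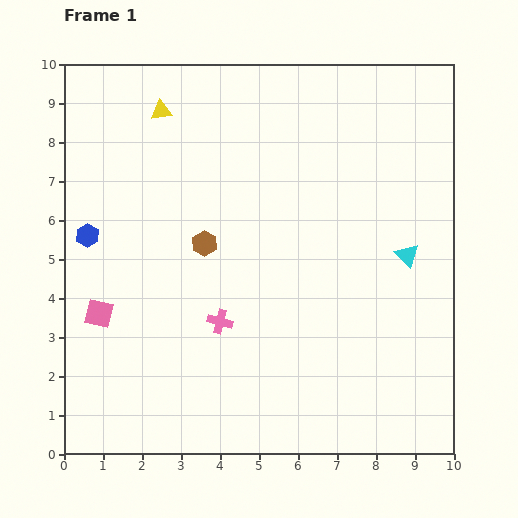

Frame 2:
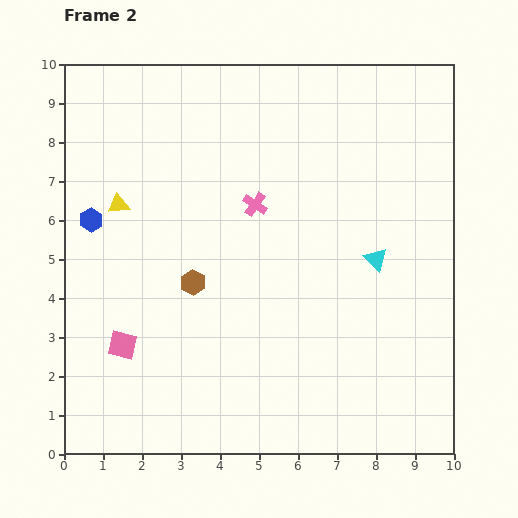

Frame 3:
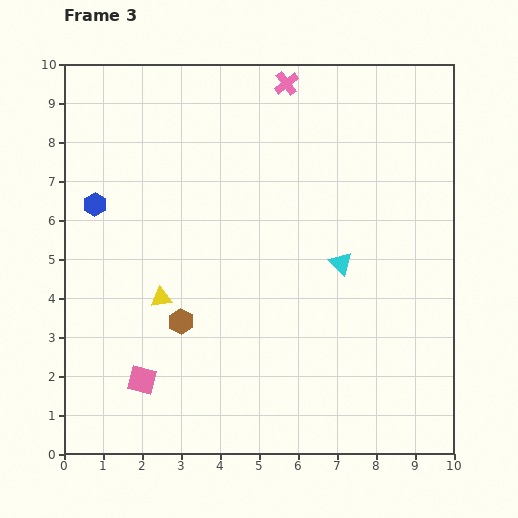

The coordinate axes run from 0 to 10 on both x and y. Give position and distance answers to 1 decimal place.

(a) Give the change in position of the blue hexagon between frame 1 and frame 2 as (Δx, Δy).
(0.1, 0.4)

The blue hexagon was at (0.6, 5.6) in frame 1 and (0.7, 6.0) in frame 2.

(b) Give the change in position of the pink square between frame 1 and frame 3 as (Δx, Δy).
(1.1, -1.7)

The pink square was at (0.9, 3.6) in frame 1 and (2.0, 1.9) in frame 3.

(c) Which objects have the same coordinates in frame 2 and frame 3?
none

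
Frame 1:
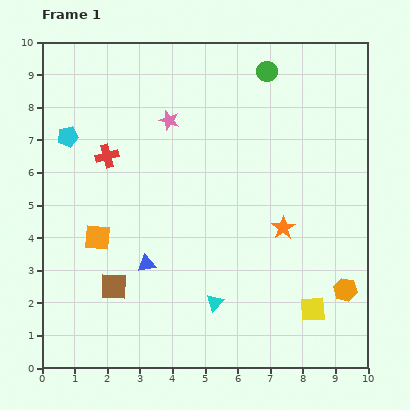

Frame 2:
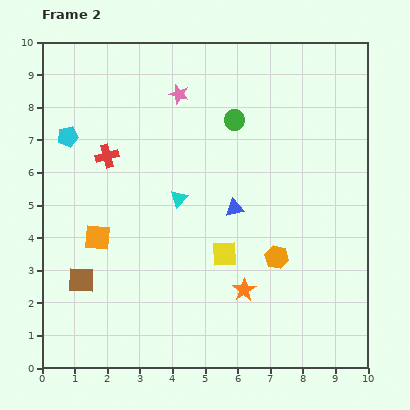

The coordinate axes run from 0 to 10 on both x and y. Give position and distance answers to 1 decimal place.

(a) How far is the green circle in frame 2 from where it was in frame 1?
1.8

The green circle moved from (6.9, 9.1) to (5.9, 7.6), a distance of √(1.0² + 1.5²) ≈ 1.8.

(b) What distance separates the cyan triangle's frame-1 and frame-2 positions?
3.4

The cyan triangle moved from (5.3, 2.0) to (4.2, 5.2), a distance of √(1.1² + 3.2²) ≈ 3.4.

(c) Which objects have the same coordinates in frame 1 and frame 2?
the red cross, the orange square, the cyan pentagon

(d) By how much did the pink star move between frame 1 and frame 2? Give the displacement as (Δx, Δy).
(0.3, 0.8)

The pink star was at (3.9, 7.6) in frame 1 and (4.2, 8.4) in frame 2.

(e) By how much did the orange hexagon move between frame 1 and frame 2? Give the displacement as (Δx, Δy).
(-2.1, 1.0)

The orange hexagon was at (9.3, 2.4) in frame 1 and (7.2, 3.4) in frame 2.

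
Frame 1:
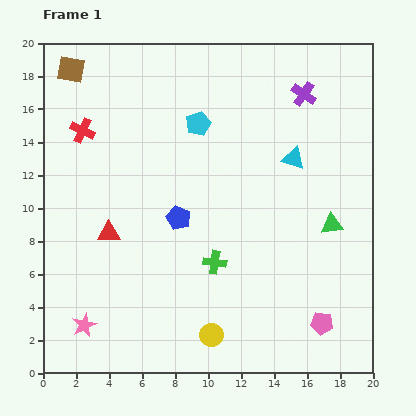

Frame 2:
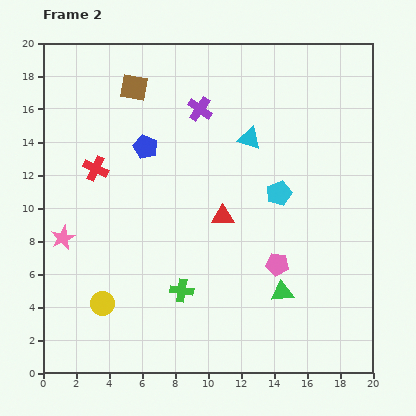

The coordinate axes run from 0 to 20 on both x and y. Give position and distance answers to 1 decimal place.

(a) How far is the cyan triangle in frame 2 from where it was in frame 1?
3.0

The cyan triangle moved from (15.2, 13.0) to (12.5, 14.2), a distance of √(2.7² + 1.2²) ≈ 3.0.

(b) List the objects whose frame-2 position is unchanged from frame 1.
none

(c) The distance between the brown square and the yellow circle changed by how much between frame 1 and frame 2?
-5.0

Distance in frame 1: 18.2. Distance in frame 2: 13.2.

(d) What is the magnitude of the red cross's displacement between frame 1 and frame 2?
2.4

The red cross moved from (2.4, 14.7) to (3.2, 12.4), a distance of √(0.8² + 2.3²) ≈ 2.4.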